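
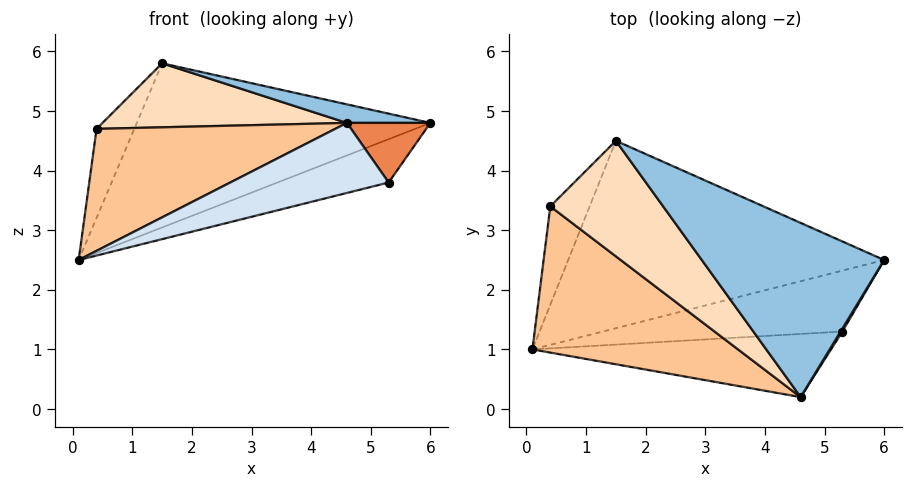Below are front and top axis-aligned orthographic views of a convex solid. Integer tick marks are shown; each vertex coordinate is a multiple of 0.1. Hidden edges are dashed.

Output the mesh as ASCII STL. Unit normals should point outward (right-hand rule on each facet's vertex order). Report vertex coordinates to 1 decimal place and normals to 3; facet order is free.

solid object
 facet normal 0.125 0.654 -0.746
  outer loop
   vertex 1.5 4.5 5.8
   vertex 6.0 2.5 4.8
   vertex 0.1 1.0 2.5
  endloop
 endfacet
 facet normal 0.171 -0.104 0.980
  outer loop
   vertex 4.6 0.2 4.8
   vertex 6.0 2.5 4.8
   vertex 1.5 4.5 5.8
  endloop
 endfacet
 facet normal 0.168 0.571 -0.803
  outer loop
   vertex 5.3 1.3 3.8
   vertex 0.1 1.0 2.5
   vertex 6.0 2.5 4.8
  endloop
 endfacet
 facet normal 0.206 -0.727 -0.655
  outer loop
   vertex 5.3 1.3 3.8
   vertex 4.6 0.2 4.8
   vertex 0.1 1.0 2.5
  endloop
 endfacet
 facet normal 0.854 -0.520 0.026
  outer loop
   vertex 5.3 1.3 3.8
   vertex 6.0 2.5 4.8
   vertex 4.6 0.2 4.8
  endloop
 endfacet
 facet normal 0.070 0.669 -0.740
  outer loop
   vertex 0.4 3.4 4.7
   vertex 1.5 4.5 5.8
   vertex 0.1 1.0 2.5
  endloop
 endfacet
 facet normal -0.452 -0.572 0.685
  outer loop
   vertex 0.4 3.4 4.7
   vertex 0.1 1.0 2.5
   vertex 4.6 0.2 4.8
  endloop
 endfacet
 facet normal -0.363 -0.452 0.815
  outer loop
   vertex 0.4 3.4 4.7
   vertex 4.6 0.2 4.8
   vertex 1.5 4.5 5.8
  endloop
 endfacet
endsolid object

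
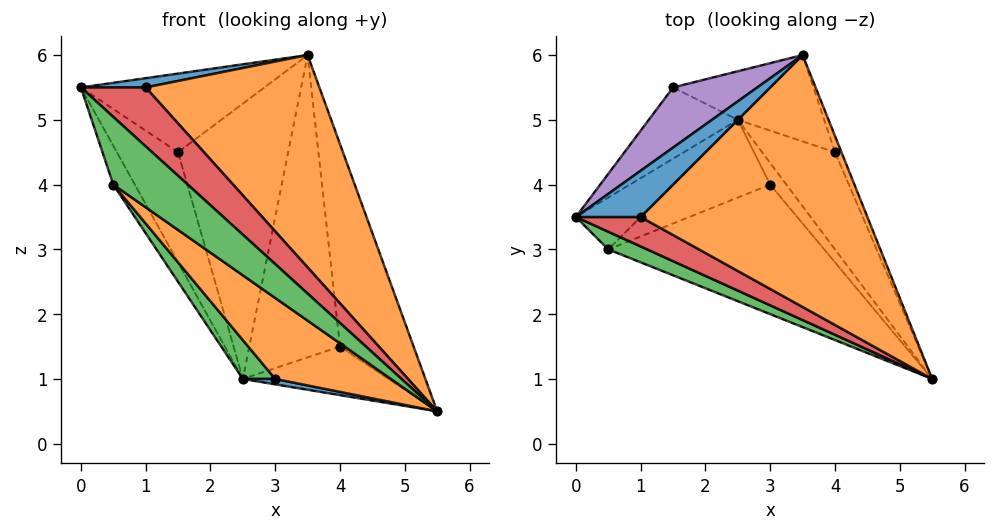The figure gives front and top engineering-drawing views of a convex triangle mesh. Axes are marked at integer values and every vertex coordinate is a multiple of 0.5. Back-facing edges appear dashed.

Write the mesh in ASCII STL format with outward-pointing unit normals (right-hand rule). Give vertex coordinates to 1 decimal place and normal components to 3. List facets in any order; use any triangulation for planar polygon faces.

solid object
 facet normal 0.000 -0.196 0.981
  outer loop
   vertex 1.0 3.5 5.5
   vertex 3.5 6.0 6.0
   vertex 0.0 3.5 5.5
  endloop
 endfacet
 facet normal 0.441 -0.578 0.686
  outer loop
   vertex 1.0 3.5 5.5
   vertex 5.5 1.0 0.5
   vertex 3.5 6.0 6.0
  endloop
 endfacet
 facet normal -0.206 -0.947 0.247
  outer loop
   vertex 0.5 3.0 4.0
   vertex 5.5 1.0 0.5
   vertex 0.0 3.5 5.5
  endloop
 endfacet
 facet normal -0.874 0.291 -0.389
  outer loop
   vertex 0.5 3.0 4.0
   vertex 0.0 3.5 5.5
   vertex 2.5 5.0 1.0
  endloop
 endfacet
 facet normal -0.547 0.665 0.508
  outer loop
   vertex 1.5 5.5 4.5
   vertex 0.0 3.5 5.5
   vertex 3.5 6.0 6.0
  endloop
 endfacet
 facet normal -0.829 0.470 -0.304
  outer loop
   vertex 1.5 5.5 4.5
   vertex 2.5 5.0 1.0
   vertex 0.0 3.5 5.5
  endloop
 endfacet
 facet normal -0.115 0.978 -0.173
  outer loop
   vertex 1.5 5.5 4.5
   vertex 3.5 6.0 6.0
   vertex 2.5 5.0 1.0
  endloop
 endfacet
 facet normal 0.915 0.401 -0.032
  outer loop
   vertex 4.0 4.5 1.5
   vertex 3.5 6.0 6.0
   vertex 5.5 1.0 0.5
  endloop
 endfacet
 facet normal 0.408 0.408 -0.816
  outer loop
   vertex 4.0 4.5 1.5
   vertex 5.5 1.0 0.5
   vertex 2.5 5.0 1.0
  endloop
 endfacet
 facet normal 0.381 0.889 -0.254
  outer loop
   vertex 4.0 4.5 1.5
   vertex 2.5 5.0 1.0
   vertex 3.5 6.0 6.0
  endloop
 endfacet
 facet normal -0.436 -0.218 -0.873
  outer loop
   vertex 3.0 4.0 1.0
   vertex 2.5 5.0 1.0
   vertex 5.5 1.0 0.5
  endloop
 endfacet
 facet normal -0.627 -0.413 -0.660
  outer loop
   vertex 3.0 4.0 1.0
   vertex 5.5 1.0 0.5
   vertex 0.5 3.0 4.0
  endloop
 endfacet
 facet normal -0.667 -0.333 -0.667
  outer loop
   vertex 3.0 4.0 1.0
   vertex 0.5 3.0 4.0
   vertex 2.5 5.0 1.0
  endloop
 endfacet
 facet normal 0.000 -0.894 0.447
  outer loop
   vertex 1.0 3.5 5.5
   vertex 0.0 3.5 5.5
   vertex 5.5 1.0 0.5
  endloop
 endfacet
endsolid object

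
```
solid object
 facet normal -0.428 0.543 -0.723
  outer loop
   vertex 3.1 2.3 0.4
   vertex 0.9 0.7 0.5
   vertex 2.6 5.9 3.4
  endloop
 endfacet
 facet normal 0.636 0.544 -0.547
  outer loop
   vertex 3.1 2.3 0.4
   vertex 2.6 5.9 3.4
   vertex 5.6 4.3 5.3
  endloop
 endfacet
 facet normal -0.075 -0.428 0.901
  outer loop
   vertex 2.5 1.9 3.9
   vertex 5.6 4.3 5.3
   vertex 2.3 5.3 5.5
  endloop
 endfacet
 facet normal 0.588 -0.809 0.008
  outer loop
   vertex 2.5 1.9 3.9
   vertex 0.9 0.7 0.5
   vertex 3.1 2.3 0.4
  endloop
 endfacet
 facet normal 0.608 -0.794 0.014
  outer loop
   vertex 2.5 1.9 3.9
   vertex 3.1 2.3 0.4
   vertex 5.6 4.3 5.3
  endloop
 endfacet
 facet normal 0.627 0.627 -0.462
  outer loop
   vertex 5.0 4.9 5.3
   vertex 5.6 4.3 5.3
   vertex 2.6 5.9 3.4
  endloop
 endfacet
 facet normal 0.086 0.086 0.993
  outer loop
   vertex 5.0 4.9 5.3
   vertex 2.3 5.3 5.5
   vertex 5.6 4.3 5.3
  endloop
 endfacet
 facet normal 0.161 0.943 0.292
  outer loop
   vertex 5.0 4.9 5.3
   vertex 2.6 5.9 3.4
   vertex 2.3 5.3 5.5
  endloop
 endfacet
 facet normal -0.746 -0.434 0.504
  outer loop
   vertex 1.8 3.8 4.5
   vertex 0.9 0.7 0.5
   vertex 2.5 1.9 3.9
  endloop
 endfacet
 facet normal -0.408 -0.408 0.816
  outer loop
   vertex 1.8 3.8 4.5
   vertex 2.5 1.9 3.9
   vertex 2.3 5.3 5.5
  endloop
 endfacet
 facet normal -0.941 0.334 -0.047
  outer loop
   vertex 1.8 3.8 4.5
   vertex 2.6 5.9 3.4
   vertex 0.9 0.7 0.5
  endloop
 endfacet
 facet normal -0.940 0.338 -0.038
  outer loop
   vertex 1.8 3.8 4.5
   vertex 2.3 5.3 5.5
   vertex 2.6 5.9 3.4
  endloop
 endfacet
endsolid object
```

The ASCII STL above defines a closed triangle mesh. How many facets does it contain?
12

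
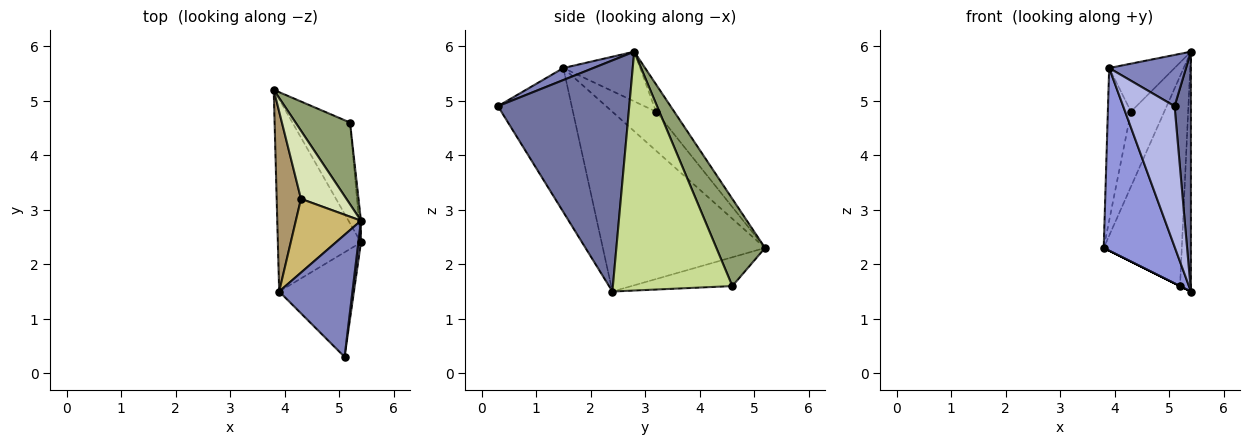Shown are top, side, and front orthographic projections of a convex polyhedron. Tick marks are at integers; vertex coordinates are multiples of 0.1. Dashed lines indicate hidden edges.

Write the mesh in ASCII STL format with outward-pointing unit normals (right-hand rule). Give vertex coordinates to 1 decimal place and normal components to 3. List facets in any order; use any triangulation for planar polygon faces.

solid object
 facet normal 0.992 -0.124 0.011
  outer loop
   vertex 5.4 2.4 1.5
   vertex 5.4 2.8 5.9
   vertex 5.1 0.3 4.9
  endloop
 endfacet
 facet normal 0.149 -0.383 0.912
  outer loop
   vertex 3.9 1.5 5.6
   vertex 5.1 0.3 4.9
   vertex 5.4 2.8 5.9
  endloop
 endfacet
 facet normal -0.843 -0.370 -0.390
  outer loop
   vertex 3.9 1.5 5.6
   vertex 3.8 5.2 2.3
   vertex 5.4 2.4 1.5
  endloop
 endfacet
 facet normal -0.755 -0.526 -0.392
  outer loop
   vertex 3.9 1.5 5.6
   vertex 5.4 2.4 1.5
   vertex 5.1 0.3 4.9
  endloop
 endfacet
 facet normal 0.502 0.806 0.314
  outer loop
   vertex 5.2 4.6 1.6
   vertex 3.8 5.2 2.3
   vertex 5.4 2.8 5.9
  endloop
 endfacet
 facet normal -0.447 0.000 -0.894
  outer loop
   vertex 5.2 4.6 1.6
   vertex 5.4 2.4 1.5
   vertex 3.8 5.2 2.3
  endloop
 endfacet
 facet normal 0.996 0.091 -0.008
  outer loop
   vertex 5.2 4.6 1.6
   vertex 5.4 2.8 5.9
   vertex 5.4 2.4 1.5
  endloop
 endfacet
 facet normal -0.374 0.686 0.624
  outer loop
   vertex 4.3 3.2 4.8
   vertex 5.4 2.8 5.9
   vertex 3.8 5.2 2.3
  endloop
 endfacet
 facet normal -0.775 0.409 0.482
  outer loop
   vertex 4.3 3.2 4.8
   vertex 3.8 5.2 2.3
   vertex 3.9 1.5 5.6
  endloop
 endfacet
 facet normal -0.539 0.459 0.706
  outer loop
   vertex 4.3 3.2 4.8
   vertex 3.9 1.5 5.6
   vertex 5.4 2.8 5.9
  endloop
 endfacet
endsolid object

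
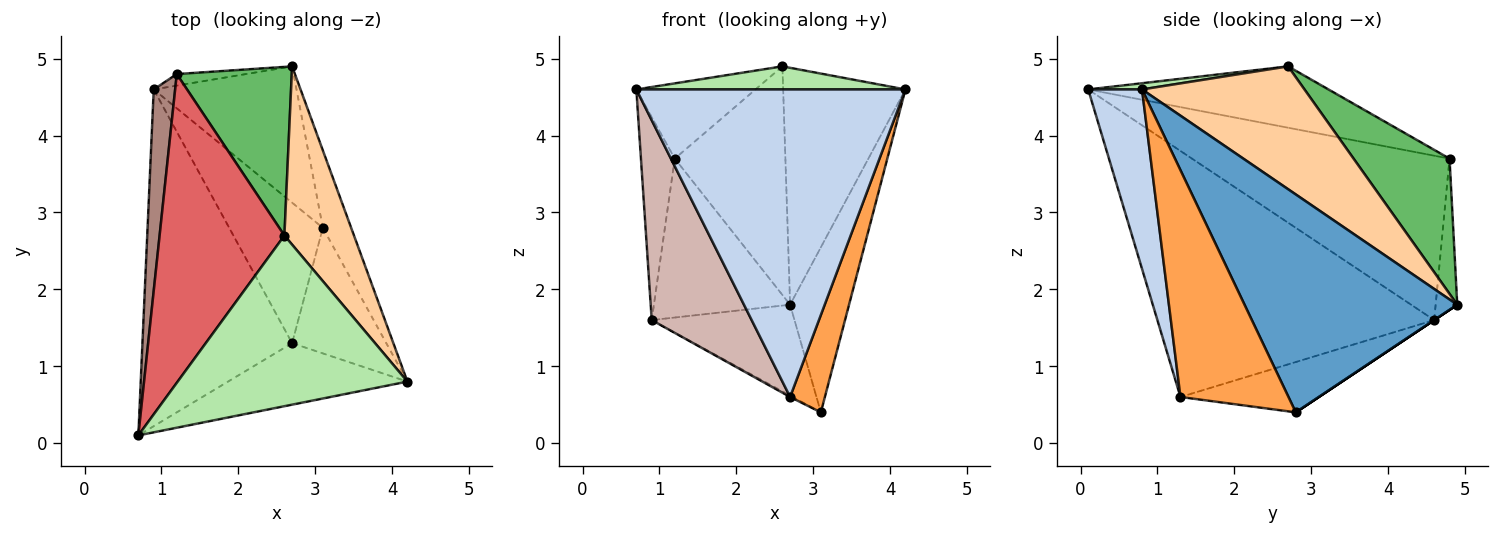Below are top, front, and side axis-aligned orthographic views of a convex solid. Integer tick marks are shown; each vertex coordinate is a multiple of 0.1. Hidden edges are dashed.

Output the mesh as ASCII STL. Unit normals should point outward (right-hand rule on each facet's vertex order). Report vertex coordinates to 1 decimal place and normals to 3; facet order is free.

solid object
 facet normal 0.956 0.265 -0.124
  outer loop
   vertex 3.1 2.8 0.4
   vertex 2.7 4.9 1.8
   vertex 4.2 0.8 4.6
  endloop
 endfacet
 facet normal 0.192 -0.962 -0.192
  outer loop
   vertex 2.7 1.3 0.6
   vertex 4.2 0.8 4.6
   vertex 0.7 0.1 4.6
  endloop
 endfacet
 facet normal 0.885 -0.285 -0.368
  outer loop
   vertex 2.7 1.3 0.6
   vertex 3.1 2.8 0.4
   vertex 4.2 0.8 4.6
  endloop
 endfacet
 facet normal 0.728 0.548 0.412
  outer loop
   vertex 2.6 2.7 4.9
   vertex 4.2 0.8 4.6
   vertex 2.7 4.9 1.8
  endloop
 endfacet
 facet normal 0.573 0.660 0.487
  outer loop
   vertex 2.6 2.7 4.9
   vertex 2.7 4.9 1.8
   vertex 1.2 4.8 3.7
  endloop
 endfacet
 facet normal 0.027 -0.134 0.991
  outer loop
   vertex 2.6 2.7 4.9
   vertex 0.7 0.1 4.6
   vertex 4.2 0.8 4.6
  endloop
 endfacet
 facet normal -0.431 0.214 0.877
  outer loop
   vertex 2.6 2.7 4.9
   vertex 1.2 4.8 3.7
   vertex 0.7 0.1 4.6
  endloop
 endfacet
 facet normal 0.000 0.555 -0.832
  outer loop
   vertex 0.9 4.6 1.6
   vertex 2.7 4.9 1.8
   vertex 3.1 2.8 0.4
  endloop
 endfacet
 facet normal -0.156 0.985 -0.072
  outer loop
   vertex 0.9 4.6 1.6
   vertex 1.2 4.8 3.7
   vertex 2.7 4.9 1.8
  endloop
 endfacet
 facet normal -0.473 0.009 -0.881
  outer loop
   vertex 0.9 4.6 1.6
   vertex 3.1 2.8 0.4
   vertex 2.7 1.3 0.6
  endloop
 endfacet
 facet normal -0.983 0.129 0.128
  outer loop
   vertex 0.9 4.6 1.6
   vertex 0.7 0.1 4.6
   vertex 1.2 4.8 3.7
  endloop
 endfacet
 facet normal -0.816 -0.295 -0.497
  outer loop
   vertex 0.9 4.6 1.6
   vertex 2.7 1.3 0.6
   vertex 0.7 0.1 4.6
  endloop
 endfacet
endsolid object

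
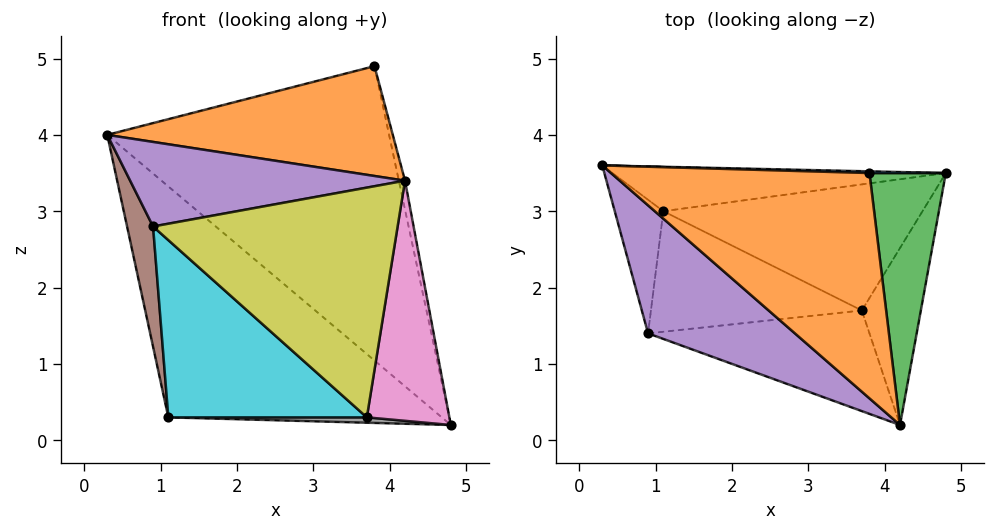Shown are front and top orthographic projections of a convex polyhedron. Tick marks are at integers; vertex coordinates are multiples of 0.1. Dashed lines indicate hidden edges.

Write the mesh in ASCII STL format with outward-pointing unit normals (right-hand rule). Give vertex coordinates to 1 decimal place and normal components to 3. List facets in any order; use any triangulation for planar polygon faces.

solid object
 facet normal 0.027 1.000 0.006
  outer loop
   vertex 3.8 3.5 4.9
   vertex 4.8 3.5 0.2
   vertex 0.3 3.6 4.0
  endloop
 endfacet
 facet normal -0.237 -0.426 0.873
  outer loop
   vertex 3.8 3.5 4.9
   vertex 0.3 3.6 4.0
   vertex 4.2 0.2 3.4
  endloop
 endfacet
 facet normal 0.978 0.024 0.208
  outer loop
   vertex 3.8 3.5 4.9
   vertex 4.2 0.2 3.4
   vertex 4.8 3.5 0.2
  endloop
 endfacet
 facet normal -0.137 0.973 -0.187
  outer loop
   vertex 1.1 3.0 0.3
   vertex 0.3 3.6 4.0
   vertex 4.8 3.5 0.2
  endloop
 endfacet
 facet normal -0.332 -0.520 0.787
  outer loop
   vertex 0.9 1.4 2.8
   vertex 4.2 0.2 3.4
   vertex 0.3 3.6 4.0
  endloop
 endfacet
 facet normal -0.969 -0.165 -0.183
  outer loop
   vertex 0.9 1.4 2.8
   vertex 0.3 3.6 4.0
   vertex 1.1 3.0 0.3
  endloop
 endfacet
 facet normal 0.784 -0.500 -0.368
  outer loop
   vertex 3.7 1.7 0.3
   vertex 4.8 3.5 0.2
   vertex 4.2 0.2 3.4
  endloop
 endfacet
 facet normal -0.021 -0.043 -0.999
  outer loop
   vertex 3.7 1.7 0.3
   vertex 1.1 3.0 0.3
   vertex 4.8 3.5 0.2
  endloop
 endfacet
 facet normal -0.252 -0.886 -0.388
  outer loop
   vertex 3.7 1.7 0.3
   vertex 4.2 0.2 3.4
   vertex 0.9 1.4 2.8
  endloop
 endfacet
 facet normal -0.382 -0.764 -0.520
  outer loop
   vertex 3.7 1.7 0.3
   vertex 0.9 1.4 2.8
   vertex 1.1 3.0 0.3
  endloop
 endfacet
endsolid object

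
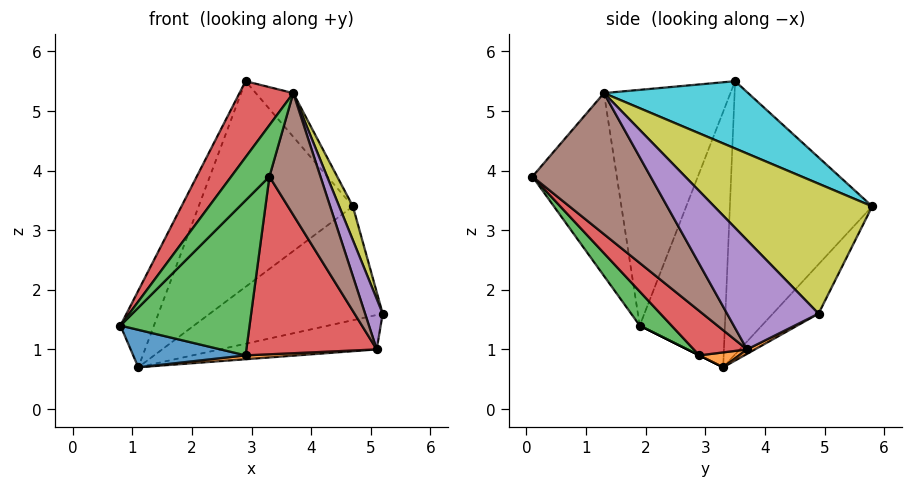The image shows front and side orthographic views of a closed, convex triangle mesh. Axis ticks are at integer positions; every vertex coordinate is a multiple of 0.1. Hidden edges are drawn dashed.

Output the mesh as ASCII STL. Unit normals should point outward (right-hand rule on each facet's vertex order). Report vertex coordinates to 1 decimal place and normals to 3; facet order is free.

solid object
 facet normal -0.883 0.347 0.317
  outer loop
   vertex 1.1 3.3 0.7
   vertex 0.8 1.9 1.4
   vertex 2.9 3.5 5.5
  endloop
 endfacet
 facet normal 0.023 0.446 -0.895
  outer loop
   vertex 1.1 3.3 0.7
   vertex 5.2 4.9 1.6
   vertex 5.1 3.7 1.0
  endloop
 endfacet
 facet normal -0.776 -0.352 0.523
  outer loop
   vertex 3.7 1.3 5.3
   vertex 0.8 1.9 1.4
   vertex 3.3 0.1 3.9
  endloop
 endfacet
 facet normal -0.781 -0.332 0.529
  outer loop
   vertex 3.7 1.3 5.3
   vertex 2.9 3.5 5.5
   vertex 0.8 1.9 1.4
  endloop
 endfacet
 facet normal 0.960 -0.185 0.209
  outer loop
   vertex 3.7 1.3 5.3
   vertex 5.1 3.7 1.0
   vertex 5.2 4.9 1.6
  endloop
 endfacet
 facet normal 0.915 -0.395 0.077
  outer loop
   vertex 3.7 1.3 5.3
   vertex 3.3 0.1 3.9
   vertex 5.1 3.7 1.0
  endloop
 endfacet
 facet normal -0.224 0.846 -0.485
  outer loop
   vertex 4.7 5.8 3.4
   vertex 5.2 4.9 1.6
   vertex 1.1 3.3 0.7
  endloop
 endfacet
 facet normal -0.662 0.717 0.218
  outer loop
   vertex 4.7 5.8 3.4
   vertex 1.1 3.3 0.7
   vertex 2.9 3.5 5.5
  endloop
 endfacet
 facet normal 0.949 -0.082 0.305
  outer loop
   vertex 4.7 5.8 3.4
   vertex 3.7 1.3 5.3
   vertex 5.2 4.9 1.6
  endloop
 endfacet
 facet normal 0.649 0.169 0.741
  outer loop
   vertex 4.7 5.8 3.4
   vertex 2.9 3.5 5.5
   vertex 3.7 1.3 5.3
  endloop
 endfacet
 facet normal 0.000 -0.447 -0.894
  outer loop
   vertex 2.9 2.9 0.9
   vertex 0.8 1.9 1.4
   vertex 1.1 3.3 0.7
  endloop
 endfacet
 facet normal 0.085 -0.111 -0.990
  outer loop
   vertex 2.9 2.9 0.9
   vertex 1.1 3.3 0.7
   vertex 5.1 3.7 1.0
  endloop
 endfacet
 facet normal 0.174 -0.708 -0.684
  outer loop
   vertex 2.9 2.9 0.9
   vertex 3.3 0.1 3.9
   vertex 0.8 1.9 1.4
  endloop
 endfacet
 facet normal 0.279 -0.683 -0.675
  outer loop
   vertex 2.9 2.9 0.9
   vertex 5.1 3.7 1.0
   vertex 3.3 0.1 3.9
  endloop
 endfacet
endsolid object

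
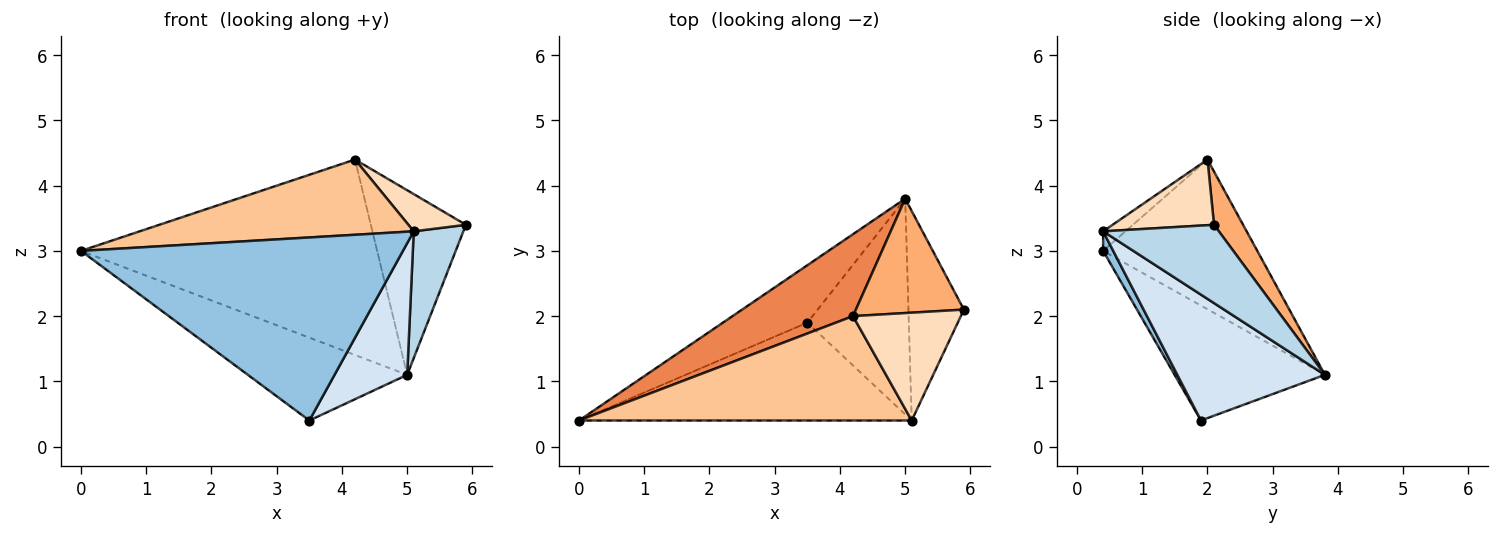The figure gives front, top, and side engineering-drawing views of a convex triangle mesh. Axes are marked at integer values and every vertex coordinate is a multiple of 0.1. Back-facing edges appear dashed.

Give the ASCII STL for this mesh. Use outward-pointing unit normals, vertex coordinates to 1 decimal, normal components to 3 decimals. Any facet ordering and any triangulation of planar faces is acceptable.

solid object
 facet normal -0.613 0.650 -0.450
  outer loop
   vertex 3.5 1.9 0.4
   vertex 0.0 0.4 3.0
   vertex 5.0 3.8 1.1
  endloop
 endfacet
 facet normal 0.028 -0.882 -0.471
  outer loop
   vertex 5.1 0.4 3.3
   vertex 0.0 0.4 3.0
   vertex 3.5 1.9 0.4
  endloop
 endfacet
 facet normal 0.770 -0.330 -0.546
  outer loop
   vertex 5.1 0.4 3.3
   vertex 5.0 3.8 1.1
   vertex 5.9 2.1 3.4
  endloop
 endfacet
 facet normal 0.727 -0.358 -0.586
  outer loop
   vertex 5.1 0.4 3.3
   vertex 3.5 1.9 0.4
   vertex 5.0 3.8 1.1
  endloop
 endfacet
 facet normal -0.433 0.831 0.349
  outer loop
   vertex 4.2 2.0 4.4
   vertex 5.0 3.8 1.1
   vertex 0.0 0.4 3.0
  endloop
 endfacet
 facet normal 0.251 0.823 0.510
  outer loop
   vertex 4.2 2.0 4.4
   vertex 5.9 2.1 3.4
   vertex 5.0 3.8 1.1
  endloop
 endfacet
 facet normal -0.048 -0.584 0.810
  outer loop
   vertex 4.2 2.0 4.4
   vertex 0.0 0.4 3.0
   vertex 5.1 0.4 3.3
  endloop
 endfacet
 facet normal 0.499 -0.283 0.819
  outer loop
   vertex 4.2 2.0 4.4
   vertex 5.1 0.4 3.3
   vertex 5.9 2.1 3.4
  endloop
 endfacet
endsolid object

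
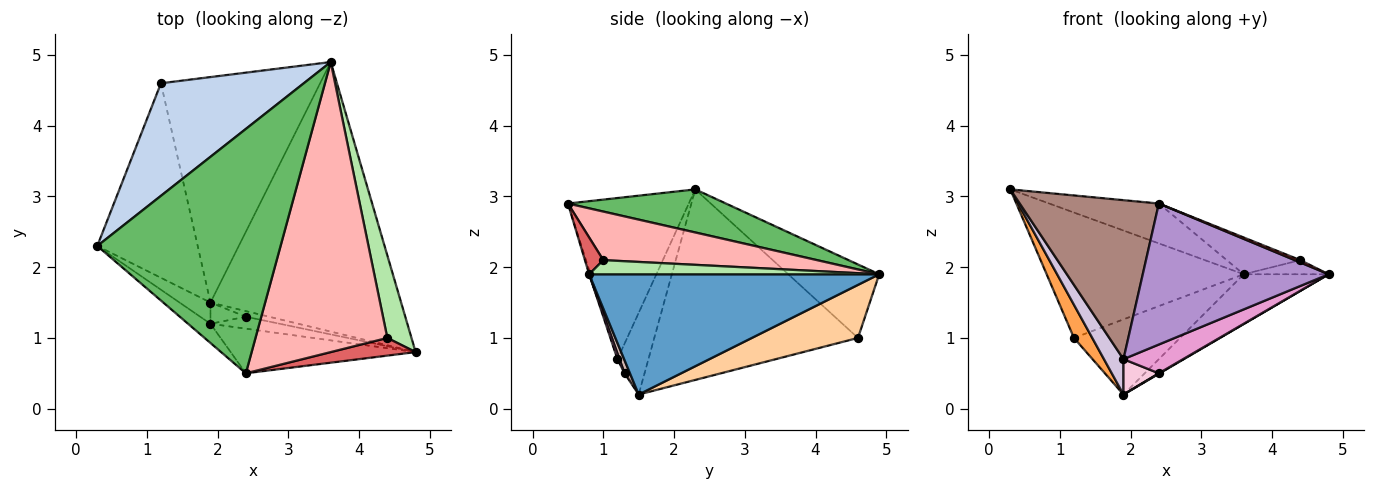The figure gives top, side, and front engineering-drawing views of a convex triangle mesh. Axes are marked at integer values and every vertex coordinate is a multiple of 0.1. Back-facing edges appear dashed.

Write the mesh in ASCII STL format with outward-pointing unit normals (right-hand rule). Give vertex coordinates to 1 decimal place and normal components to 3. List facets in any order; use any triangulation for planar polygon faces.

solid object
 facet normal 0.527 0.154 -0.836
  outer loop
   vertex 1.9 1.5 0.2
   vertex 3.6 4.9 1.9
   vertex 4.8 0.8 1.9
  endloop
 endfacet
 facet normal -0.325 0.704 0.632
  outer loop
   vertex 1.2 4.6 1.0
   vertex 0.3 2.3 3.1
   vertex 3.6 4.9 1.9
  endloop
 endfacet
 facet normal -0.882 -0.079 -0.465
  outer loop
   vertex 1.2 4.6 1.0
   vertex 1.9 1.5 0.2
   vertex 0.3 2.3 3.1
  endloop
 endfacet
 facet normal 0.302 0.302 -0.905
  outer loop
   vertex 1.2 4.6 1.0
   vertex 3.6 4.9 1.9
   vertex 1.9 1.5 0.2
  endloop
 endfacet
 facet normal 0.226 0.157 0.961
  outer loop
   vertex 2.4 0.5 2.9
   vertex 3.6 4.9 1.9
   vertex 0.3 2.3 3.1
  endloop
 endfacet
 facet normal 0.500 0.146 0.854
  outer loop
   vertex 4.4 1.0 2.1
   vertex 4.8 0.8 1.9
   vertex 3.6 4.9 1.9
  endloop
 endfacet
 facet normal 0.395 -0.121 0.911
  outer loop
   vertex 4.4 1.0 2.1
   vertex 2.4 0.5 2.9
   vertex 4.8 0.8 1.9
  endloop
 endfacet
 facet normal 0.343 0.118 0.932
  outer loop
   vertex 4.4 1.0 2.1
   vertex 3.6 4.9 1.9
   vertex 2.4 0.5 2.9
  endloop
 endfacet
 facet normal -0.007 -0.953 -0.302
  outer loop
   vertex 1.9 1.2 0.7
   vertex 4.8 0.8 1.9
   vertex 2.4 0.5 2.9
  endloop
 endfacet
 facet normal -0.806 -0.508 -0.305
  outer loop
   vertex 1.9 1.2 0.7
   vertex 0.3 2.3 3.1
   vertex 1.9 1.5 0.2
  endloop
 endfacet
 facet normal -0.653 -0.752 -0.091
  outer loop
   vertex 1.9 1.2 0.7
   vertex 2.4 0.5 2.9
   vertex 0.3 2.3 3.1
  endloop
 endfacet
 facet normal 0.491 -0.075 -0.868
  outer loop
   vertex 2.4 1.3 0.5
   vertex 1.9 1.5 0.2
   vertex 4.8 0.8 1.9
  endloop
 endfacet
 facet normal 0.031 -0.923 -0.383
  outer loop
   vertex 2.4 1.3 0.5
   vertex 4.8 0.8 1.9
   vertex 1.9 1.2 0.7
  endloop
 endfacet
 facet normal -0.034 -0.857 -0.514
  outer loop
   vertex 2.4 1.3 0.5
   vertex 1.9 1.2 0.7
   vertex 1.9 1.5 0.2
  endloop
 endfacet
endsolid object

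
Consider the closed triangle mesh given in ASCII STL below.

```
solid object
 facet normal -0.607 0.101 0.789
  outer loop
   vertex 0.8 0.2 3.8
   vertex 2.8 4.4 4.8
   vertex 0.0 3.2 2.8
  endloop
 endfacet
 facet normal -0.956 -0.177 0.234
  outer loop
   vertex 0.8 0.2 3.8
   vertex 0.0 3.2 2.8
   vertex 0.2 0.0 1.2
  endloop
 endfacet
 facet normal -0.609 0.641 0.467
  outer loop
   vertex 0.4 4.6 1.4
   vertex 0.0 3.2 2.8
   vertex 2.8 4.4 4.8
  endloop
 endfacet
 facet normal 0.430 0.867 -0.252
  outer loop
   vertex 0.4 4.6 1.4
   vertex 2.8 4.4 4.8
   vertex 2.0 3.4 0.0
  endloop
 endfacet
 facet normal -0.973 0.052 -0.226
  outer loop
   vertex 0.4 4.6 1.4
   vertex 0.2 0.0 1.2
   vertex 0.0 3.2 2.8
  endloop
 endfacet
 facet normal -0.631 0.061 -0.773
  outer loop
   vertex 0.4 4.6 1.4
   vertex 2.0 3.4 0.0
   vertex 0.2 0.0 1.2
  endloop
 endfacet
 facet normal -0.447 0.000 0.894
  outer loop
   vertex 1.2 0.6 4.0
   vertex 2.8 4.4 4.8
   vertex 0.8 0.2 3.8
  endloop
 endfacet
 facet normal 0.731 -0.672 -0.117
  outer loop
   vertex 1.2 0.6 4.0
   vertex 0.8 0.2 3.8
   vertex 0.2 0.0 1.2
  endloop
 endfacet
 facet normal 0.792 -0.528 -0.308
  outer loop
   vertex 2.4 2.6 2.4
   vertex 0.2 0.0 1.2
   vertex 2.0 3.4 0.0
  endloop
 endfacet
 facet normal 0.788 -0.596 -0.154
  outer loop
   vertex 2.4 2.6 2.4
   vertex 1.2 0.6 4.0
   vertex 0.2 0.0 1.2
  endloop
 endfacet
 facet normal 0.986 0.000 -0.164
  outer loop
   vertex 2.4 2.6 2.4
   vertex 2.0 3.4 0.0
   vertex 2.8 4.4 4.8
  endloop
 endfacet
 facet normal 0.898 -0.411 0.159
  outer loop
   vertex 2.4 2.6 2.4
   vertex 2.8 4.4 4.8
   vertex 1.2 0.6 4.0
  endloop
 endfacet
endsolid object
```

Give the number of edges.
18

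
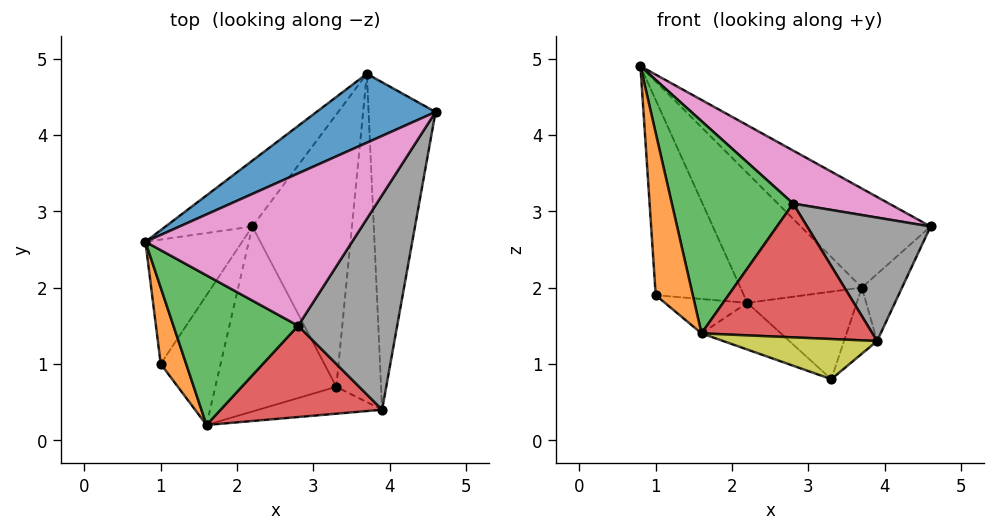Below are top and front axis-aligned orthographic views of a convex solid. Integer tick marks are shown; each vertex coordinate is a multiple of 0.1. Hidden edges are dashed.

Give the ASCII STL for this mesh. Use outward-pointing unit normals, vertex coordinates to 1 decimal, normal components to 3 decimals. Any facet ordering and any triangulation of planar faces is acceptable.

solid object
 facet normal -0.052 0.820 0.570
  outer loop
   vertex 3.7 4.8 2.0
   vertex 0.8 2.6 4.9
   vertex 4.6 4.3 2.8
  endloop
 endfacet
 facet normal 0.701 0.143 -0.699
  outer loop
   vertex 3.9 0.4 1.3
   vertex 3.7 4.8 2.0
   vertex 4.6 4.3 2.8
  endloop
 endfacet
 facet normal 0.675 0.146 -0.723
  outer loop
   vertex 3.9 0.4 1.3
   vertex 3.3 0.7 0.8
   vertex 3.7 4.8 2.0
  endloop
 endfacet
 facet normal -0.271 0.295 -0.916
  outer loop
   vertex 2.2 2.8 1.8
   vertex 3.7 4.8 2.0
   vertex 3.3 0.7 0.8
  endloop
 endfacet
 facet normal -0.749 0.591 -0.300
  outer loop
   vertex 2.2 2.8 1.8
   vertex 0.8 2.6 4.9
   vertex 3.7 4.8 2.0
  endloop
 endfacet
 facet normal -0.795 0.512 -0.326
  outer loop
   vertex 2.2 2.8 1.8
   vertex 1.0 1.0 1.9
   vertex 0.8 2.6 4.9
  endloop
 endfacet
 facet normal 0.556 -0.273 0.785
  outer loop
   vertex 2.8 1.5 3.1
   vertex 4.6 4.3 2.8
   vertex 0.8 2.6 4.9
  endloop
 endfacet
 facet normal 0.677 -0.367 0.638
  outer loop
   vertex 2.8 1.5 3.1
   vertex 3.9 0.4 1.3
   vertex 4.6 4.3 2.8
  endloop
 endfacet
 facet normal 0.048 -0.830 -0.556
  outer loop
   vertex 1.6 0.2 1.4
   vertex 3.3 0.7 0.8
   vertex 3.9 0.4 1.3
  endloop
 endfacet
 facet normal -0.383 0.226 -0.896
  outer loop
   vertex 1.6 0.2 1.4
   vertex 2.2 2.8 1.8
   vertex 3.3 0.7 0.8
  endloop
 endfacet
 facet normal -0.421 0.232 -0.877
  outer loop
   vertex 1.6 0.2 1.4
   vertex 1.0 1.0 1.9
   vertex 2.2 2.8 1.8
  endloop
 endfacet
 facet normal -0.648 -0.689 0.324
  outer loop
   vertex 1.6 0.2 1.4
   vertex 0.8 2.6 4.9
   vertex 1.0 1.0 1.9
  endloop
 endfacet
 facet normal 0.069 -0.815 0.575
  outer loop
   vertex 1.6 0.2 1.4
   vertex 2.8 1.5 3.1
   vertex 0.8 2.6 4.9
  endloop
 endfacet
 facet normal 0.096 -0.822 0.561
  outer loop
   vertex 1.6 0.2 1.4
   vertex 3.9 0.4 1.3
   vertex 2.8 1.5 3.1
  endloop
 endfacet
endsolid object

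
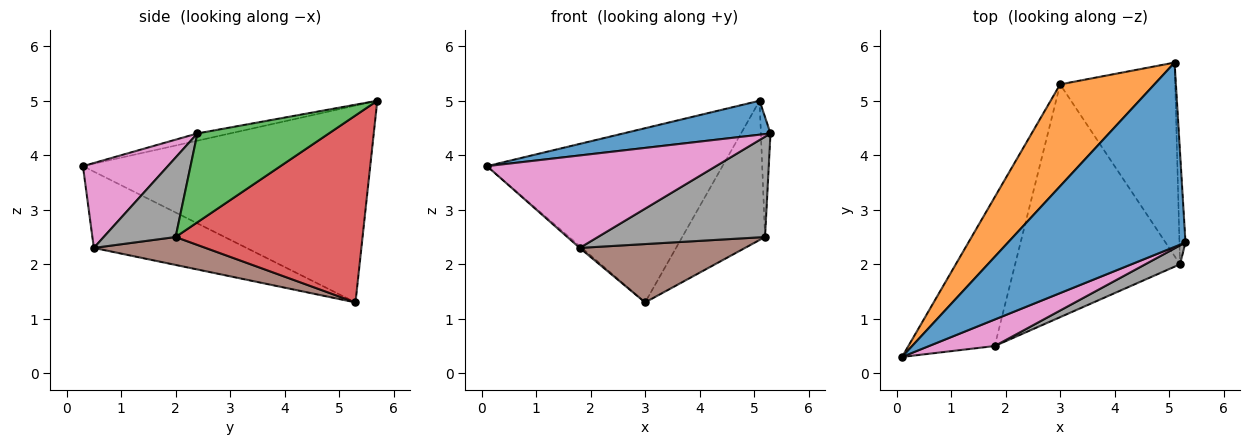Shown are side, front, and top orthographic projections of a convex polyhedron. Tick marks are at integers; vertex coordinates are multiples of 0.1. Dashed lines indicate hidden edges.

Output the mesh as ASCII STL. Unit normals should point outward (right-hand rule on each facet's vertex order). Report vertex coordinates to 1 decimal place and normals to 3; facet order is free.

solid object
 facet normal -0.040 -0.181 0.983
  outer loop
   vertex 5.1 5.7 5.0
   vertex 0.1 0.3 3.8
   vertex 5.3 2.4 4.4
  endloop
 endfacet
 facet normal -0.725 0.594 0.347
  outer loop
   vertex 5.1 5.7 5.0
   vertex 3.0 5.3 1.3
   vertex 0.1 0.3 3.8
  endloop
 endfacet
 facet normal 0.995 0.073 -0.068
  outer loop
   vertex 5.2 2.0 2.5
   vertex 5.1 5.7 5.0
   vertex 5.3 2.4 4.4
  endloop
 endfacet
 facet normal 0.797 0.353 -0.490
  outer loop
   vertex 5.2 2.0 2.5
   vertex 3.0 5.3 1.3
   vertex 5.1 5.7 5.0
  endloop
 endfacet
 facet normal -0.662 0.009 -0.749
  outer loop
   vertex 1.8 0.5 2.3
   vertex 0.1 0.3 3.8
   vertex 3.0 5.3 1.3
  endloop
 endfacet
 facet normal 0.162 -0.240 -0.957
  outer loop
   vertex 1.8 0.5 2.3
   vertex 3.0 5.3 1.3
   vertex 5.2 2.0 2.5
  endloop
 endfacet
 facet normal 0.336 -0.905 0.260
  outer loop
   vertex 1.8 0.5 2.3
   vertex 5.3 2.4 4.4
   vertex 0.1 0.3 3.8
  endloop
 endfacet
 facet normal 0.389 -0.905 0.170
  outer loop
   vertex 1.8 0.5 2.3
   vertex 5.2 2.0 2.5
   vertex 5.3 2.4 4.4
  endloop
 endfacet
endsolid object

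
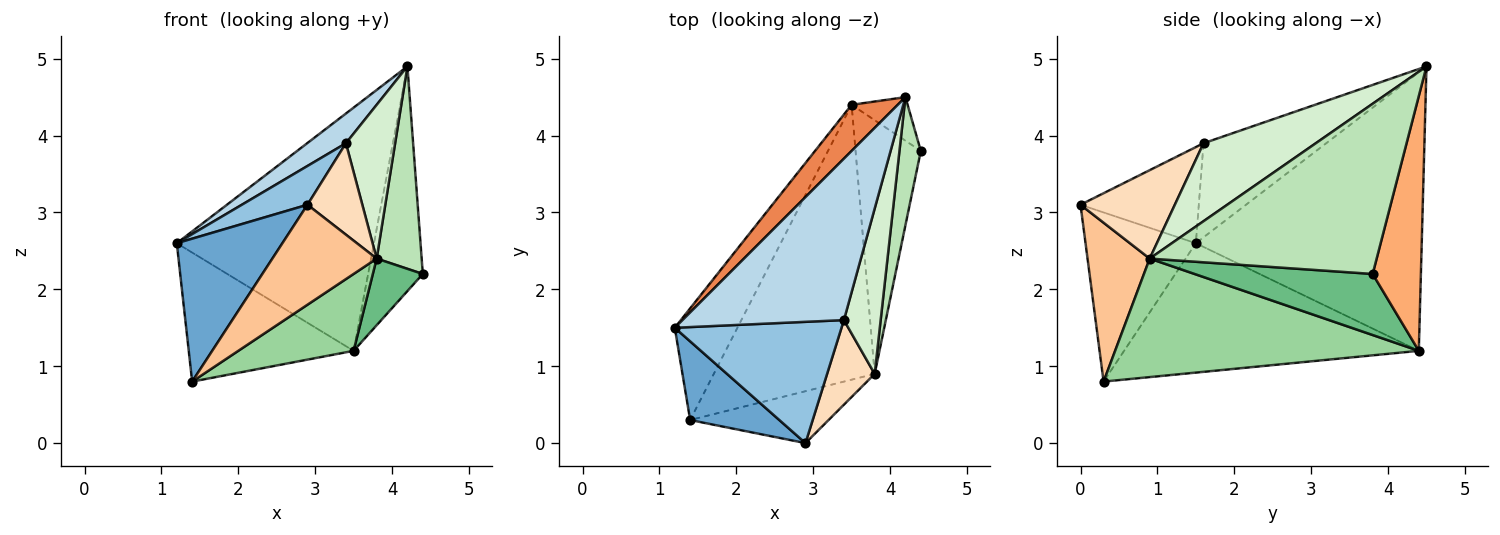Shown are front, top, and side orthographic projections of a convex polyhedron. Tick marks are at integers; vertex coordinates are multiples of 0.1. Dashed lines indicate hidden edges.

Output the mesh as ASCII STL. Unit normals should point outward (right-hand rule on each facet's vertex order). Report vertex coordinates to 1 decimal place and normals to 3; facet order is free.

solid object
 facet normal -0.675 -0.646 0.356
  outer loop
   vertex 1.4 0.3 0.8
   vertex 2.9 0.0 3.1
   vertex 1.2 1.5 2.6
  endloop
 endfacet
 facet normal -0.481 -0.267 0.835
  outer loop
   vertex 3.4 1.6 3.9
   vertex 1.2 1.5 2.6
   vertex 2.9 0.0 3.1
  endloop
 endfacet
 facet normal -0.497 -0.157 0.853
  outer loop
   vertex 3.4 1.6 3.9
   vertex 4.2 4.5 4.9
   vertex 1.2 1.5 2.6
  endloop
 endfacet
 facet normal -0.804 0.450 -0.389
  outer loop
   vertex 3.5 4.4 1.2
   vertex 1.4 0.3 0.8
   vertex 1.2 1.5 2.6
  endloop
 endfacet
 facet normal -0.748 0.653 0.124
  outer loop
   vertex 3.5 4.4 1.2
   vertex 1.2 1.5 2.6
   vertex 4.2 4.5 4.9
  endloop
 endfacet
 facet normal 0.655 0.742 -0.144
  outer loop
   vertex 3.5 4.4 1.2
   vertex 4.2 4.5 4.9
   vertex 4.4 3.8 2.2
  endloop
 endfacet
 facet normal 0.468 -0.784 -0.407
  outer loop
   vertex 3.8 0.9 2.4
   vertex 2.9 0.0 3.1
   vertex 1.4 0.3 0.8
  endloop
 endfacet
 facet normal 0.784 -0.456 0.422
  outer loop
   vertex 3.8 0.9 2.4
   vertex 3.4 1.6 3.9
   vertex 2.9 0.0 3.1
  endloop
 endfacet
 facet normal 0.671 -0.188 -0.717
  outer loop
   vertex 3.8 0.9 2.4
   vertex 3.5 4.4 1.2
   vertex 4.4 3.8 2.2
  endloop
 endfacet
 facet normal 0.579 -0.220 -0.785
  outer loop
   vertex 3.8 0.9 2.4
   vertex 1.4 0.3 0.8
   vertex 3.5 4.4 1.2
  endloop
 endfacet
 facet normal 0.974 -0.193 0.122
  outer loop
   vertex 3.8 0.9 2.4
   vertex 4.4 3.8 2.2
   vertex 4.2 4.5 4.9
  endloop
 endfacet
 facet normal 0.841 -0.369 0.396
  outer loop
   vertex 3.8 0.9 2.4
   vertex 4.2 4.5 4.9
   vertex 3.4 1.6 3.9
  endloop
 endfacet
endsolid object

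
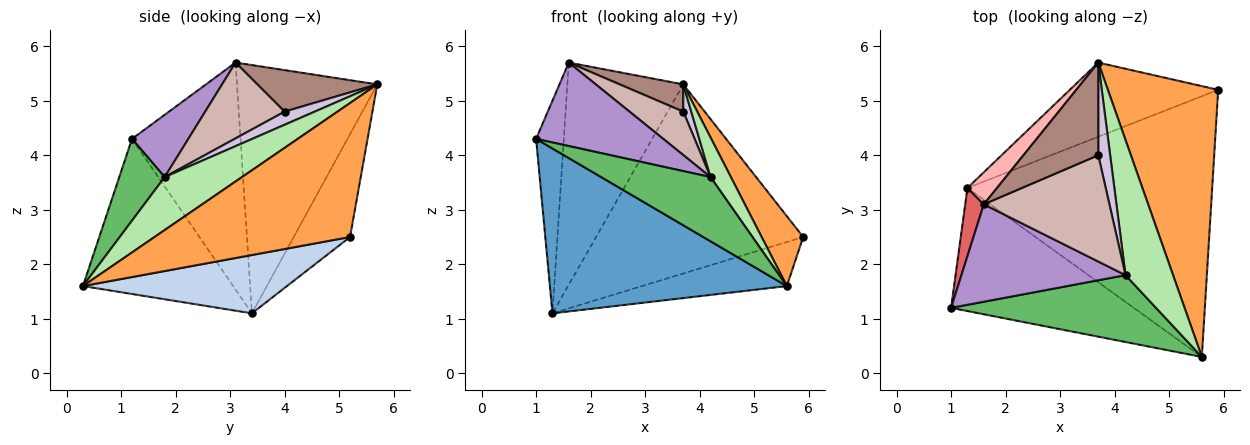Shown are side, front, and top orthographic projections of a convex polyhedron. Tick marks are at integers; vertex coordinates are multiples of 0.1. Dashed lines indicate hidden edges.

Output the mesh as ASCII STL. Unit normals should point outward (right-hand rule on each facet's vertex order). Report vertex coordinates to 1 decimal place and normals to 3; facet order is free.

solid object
 facet normal -0.453 -0.714 -0.534
  outer loop
   vertex 1.3 3.4 1.1
   vertex 5.6 0.3 1.6
   vertex 1.0 1.2 4.3
  endloop
 endfacet
 facet normal 0.229 0.162 -0.960
  outer loop
   vertex 1.3 3.4 1.1
   vertex 5.9 5.2 2.5
   vertex 5.6 0.3 1.6
  endloop
 endfacet
 facet normal 0.762 -0.162 0.627
  outer loop
   vertex 3.7 5.7 5.3
   vertex 5.6 0.3 1.6
   vertex 5.9 5.2 2.5
  endloop
 endfacet
 facet normal -0.245 0.902 -0.354
  outer loop
   vertex 3.7 5.7 5.3
   vertex 5.9 5.2 2.5
   vertex 1.3 3.4 1.1
  endloop
 endfacet
 facet normal 0.276 -0.666 0.693
  outer loop
   vertex 4.2 1.8 3.6
   vertex 1.0 1.2 4.3
   vertex 5.6 0.3 1.6
  endloop
 endfacet
 facet normal 0.730 -0.192 0.655
  outer loop
   vertex 4.2 1.8 3.6
   vertex 5.6 0.3 1.6
   vertex 3.7 5.7 5.3
  endloop
 endfacet
 facet normal -0.966 0.247 0.079
  outer loop
   vertex 1.6 3.1 5.7
   vertex 1.3 3.4 1.1
   vertex 1.0 1.2 4.3
  endloop
 endfacet
 facet normal -0.768 0.634 0.091
  outer loop
   vertex 1.6 3.1 5.7
   vertex 3.7 5.7 5.3
   vertex 1.3 3.4 1.1
  endloop
 endfacet
 facet normal 0.277 -0.625 0.730
  outer loop
   vertex 1.6 3.1 5.7
   vertex 1.0 1.2 4.3
   vertex 4.2 1.8 3.6
  endloop
 endfacet
 facet normal 0.728 -0.194 0.658
  outer loop
   vertex 3.7 4.0 4.8
   vertex 4.2 1.8 3.6
   vertex 3.7 5.7 5.3
  endloop
 endfacet
 facet normal 0.470 -0.249 0.847
  outer loop
   vertex 3.7 4.0 4.8
   vertex 3.7 5.7 5.3
   vertex 1.6 3.1 5.7
  endloop
 endfacet
 facet normal 0.488 -0.330 0.808
  outer loop
   vertex 3.7 4.0 4.8
   vertex 1.6 3.1 5.7
   vertex 4.2 1.8 3.6
  endloop
 endfacet
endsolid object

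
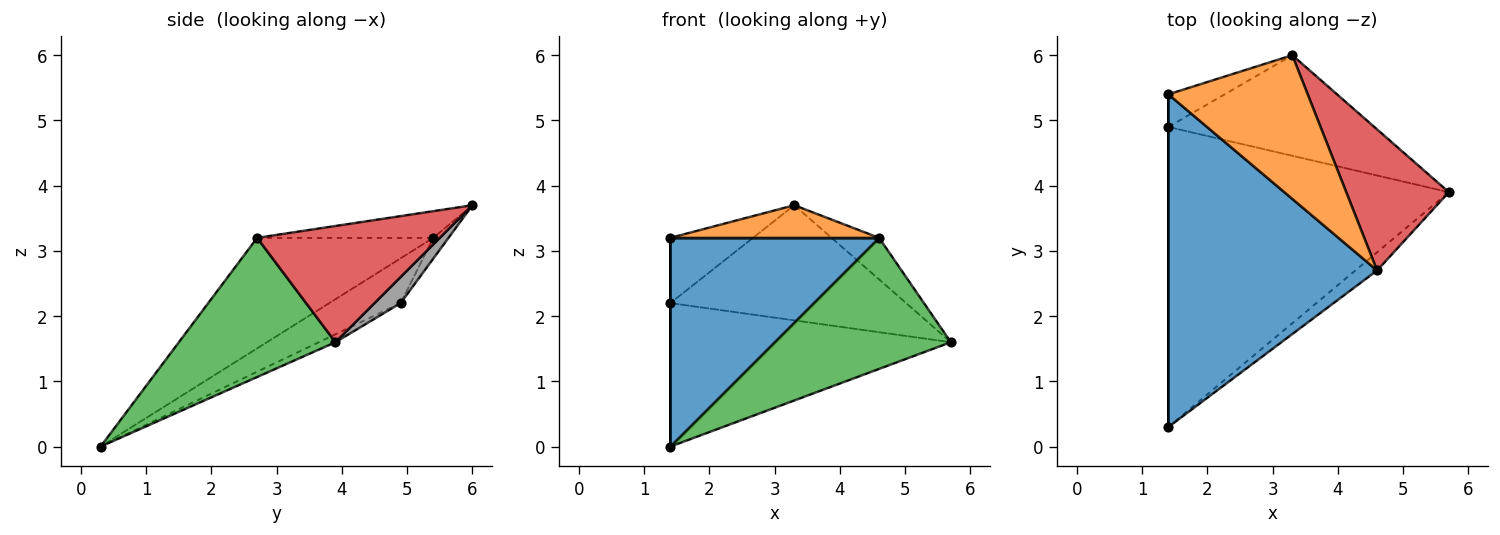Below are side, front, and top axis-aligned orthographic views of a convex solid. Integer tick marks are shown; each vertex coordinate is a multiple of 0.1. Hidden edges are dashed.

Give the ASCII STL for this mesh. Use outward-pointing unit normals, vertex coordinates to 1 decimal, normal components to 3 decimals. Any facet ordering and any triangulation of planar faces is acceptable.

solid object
 facet normal -0.409 -0.485 0.773
  outer loop
   vertex 4.6 2.7 3.2
   vertex 1.4 5.4 3.2
   vertex 1.4 0.3 0.0
  endloop
 endfacet
 facet normal -0.184 -0.218 0.959
  outer loop
   vertex 4.6 2.7 3.2
   vertex 3.3 6.0 3.7
   vertex 1.4 5.4 3.2
  endloop
 endfacet
 facet normal 0.661 -0.743 -0.103
  outer loop
   vertex 4.6 2.7 3.2
   vertex 1.4 0.3 0.0
   vertex 5.7 3.9 1.6
  endloop
 endfacet
 facet normal 0.736 0.191 0.650
  outer loop
   vertex 4.6 2.7 3.2
   vertex 5.7 3.9 1.6
   vertex 3.3 6.0 3.7
  endloop
 endfacet
 facet normal -1.000 0.000 0.000
  outer loop
   vertex 1.4 4.9 2.2
   vertex 1.4 0.3 0.0
   vertex 1.4 5.4 3.2
  endloop
 endfacet
 facet normal -0.026 0.431 -0.902
  outer loop
   vertex 1.4 4.9 2.2
   vertex 5.7 3.9 1.6
   vertex 1.4 0.3 0.0
  endloop
 endfacet
 facet normal -0.163 0.883 -0.441
  outer loop
   vertex 1.4 4.9 2.2
   vertex 1.4 5.4 3.2
   vertex 3.3 6.0 3.7
  endloop
 endfacet
 facet normal 0.083 0.751 -0.656
  outer loop
   vertex 1.4 4.9 2.2
   vertex 3.3 6.0 3.7
   vertex 5.7 3.9 1.6
  endloop
 endfacet
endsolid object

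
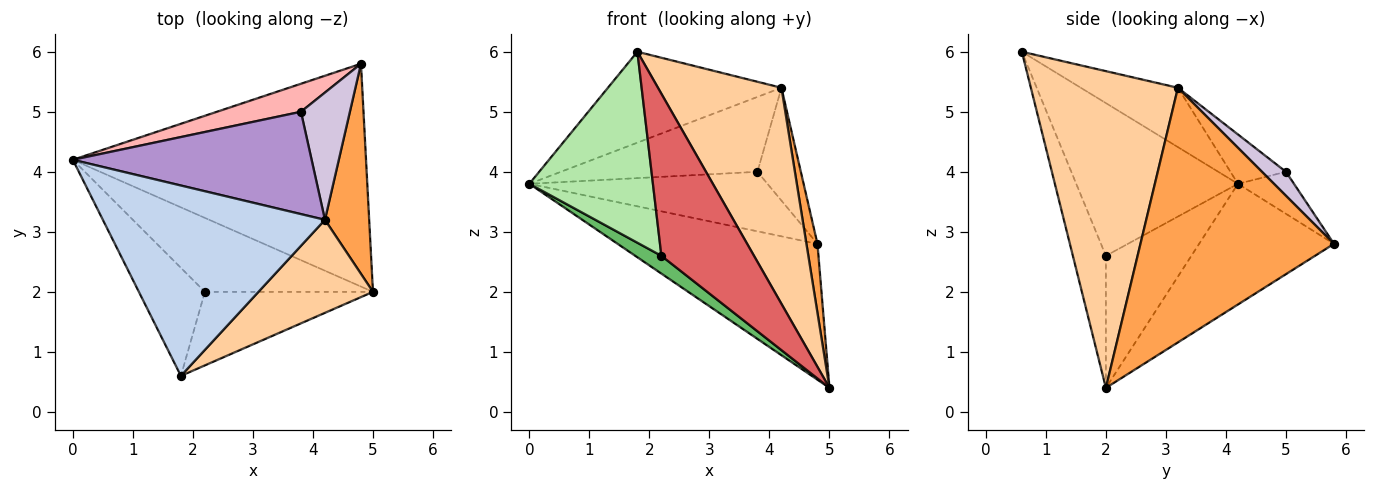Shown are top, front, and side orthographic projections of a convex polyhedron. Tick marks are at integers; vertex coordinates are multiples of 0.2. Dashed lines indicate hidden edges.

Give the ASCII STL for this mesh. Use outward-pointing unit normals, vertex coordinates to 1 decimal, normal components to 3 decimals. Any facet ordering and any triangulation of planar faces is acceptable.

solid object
 facet normal -0.332 0.491 -0.805
  outer loop
   vertex 4.8 5.8 2.8
   vertex 5.0 2.0 0.4
   vertex 0.0 4.2 3.8
  endloop
 endfacet
 facet normal -0.234 0.419 0.877
  outer loop
   vertex 4.2 3.2 5.4
   vertex 0.0 4.2 3.8
   vertex 1.8 0.6 6.0
  endloop
 endfacet
 facet normal 0.984 -0.056 0.171
  outer loop
   vertex 4.2 3.2 5.4
   vertex 5.0 2.0 0.4
   vertex 4.8 5.8 2.8
  endloop
 endfacet
 facet normal 0.738 -0.620 0.267
  outer loop
   vertex 4.2 3.2 5.4
   vertex 1.8 0.6 6.0
   vertex 5.0 2.0 0.4
  endloop
 endfacet
 facet normal -0.607 -0.186 -0.773
  outer loop
   vertex 2.2 2.0 2.6
   vertex 0.0 4.2 3.8
   vertex 5.0 2.0 0.4
  endloop
 endfacet
 facet normal -0.751 -0.574 -0.325
  outer loop
   vertex 2.2 2.0 2.6
   vertex 1.8 0.6 6.0
   vertex 0.0 4.2 3.8
  endloop
 endfacet
 facet normal -0.309 -0.866 -0.393
  outer loop
   vertex 2.2 2.0 2.6
   vertex 5.0 2.0 0.4
   vertex 1.8 0.6 6.0
  endloop
 endfacet
 facet normal -0.208 0.885 0.416
  outer loop
   vertex 3.8 5.0 4.0
   vertex 4.8 5.8 2.8
   vertex 0.0 4.2 3.8
  endloop
 endfacet
 facet normal -0.165 0.583 0.796
  outer loop
   vertex 3.8 5.0 4.0
   vertex 0.0 4.2 3.8
   vertex 4.2 3.2 5.4
  endloop
 endfacet
 facet normal 0.345 0.623 0.702
  outer loop
   vertex 3.8 5.0 4.0
   vertex 4.2 3.2 5.4
   vertex 4.8 5.8 2.8
  endloop
 endfacet
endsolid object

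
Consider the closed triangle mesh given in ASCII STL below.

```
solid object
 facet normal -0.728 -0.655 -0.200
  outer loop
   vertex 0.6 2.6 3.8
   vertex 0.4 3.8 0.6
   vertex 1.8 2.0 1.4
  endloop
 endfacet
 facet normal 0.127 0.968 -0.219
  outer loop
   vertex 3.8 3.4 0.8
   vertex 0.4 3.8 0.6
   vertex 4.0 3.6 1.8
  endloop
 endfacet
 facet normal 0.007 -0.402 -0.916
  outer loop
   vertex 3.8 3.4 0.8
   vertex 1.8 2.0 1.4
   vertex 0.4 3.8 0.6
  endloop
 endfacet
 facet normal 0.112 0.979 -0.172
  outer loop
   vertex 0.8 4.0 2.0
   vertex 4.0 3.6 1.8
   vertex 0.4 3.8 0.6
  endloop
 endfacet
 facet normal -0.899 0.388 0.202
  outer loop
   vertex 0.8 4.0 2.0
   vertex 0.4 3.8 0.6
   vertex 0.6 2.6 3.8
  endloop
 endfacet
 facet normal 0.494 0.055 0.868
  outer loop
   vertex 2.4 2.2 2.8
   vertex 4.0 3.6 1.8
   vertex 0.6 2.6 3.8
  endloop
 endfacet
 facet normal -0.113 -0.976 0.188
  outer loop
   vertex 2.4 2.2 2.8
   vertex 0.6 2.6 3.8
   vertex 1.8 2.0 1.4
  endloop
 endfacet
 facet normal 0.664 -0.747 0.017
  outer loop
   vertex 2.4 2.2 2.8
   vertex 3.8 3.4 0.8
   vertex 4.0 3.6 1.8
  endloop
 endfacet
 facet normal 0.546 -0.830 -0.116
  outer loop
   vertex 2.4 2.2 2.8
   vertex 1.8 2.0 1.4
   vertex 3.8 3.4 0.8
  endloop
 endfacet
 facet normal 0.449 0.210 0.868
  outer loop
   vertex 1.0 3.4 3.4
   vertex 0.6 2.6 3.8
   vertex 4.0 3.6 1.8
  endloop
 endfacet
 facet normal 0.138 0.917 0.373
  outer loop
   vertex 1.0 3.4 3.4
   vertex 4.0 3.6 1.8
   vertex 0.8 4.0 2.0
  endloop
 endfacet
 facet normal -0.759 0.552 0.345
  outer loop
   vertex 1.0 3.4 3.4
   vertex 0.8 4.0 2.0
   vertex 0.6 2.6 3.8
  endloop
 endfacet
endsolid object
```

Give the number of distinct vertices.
8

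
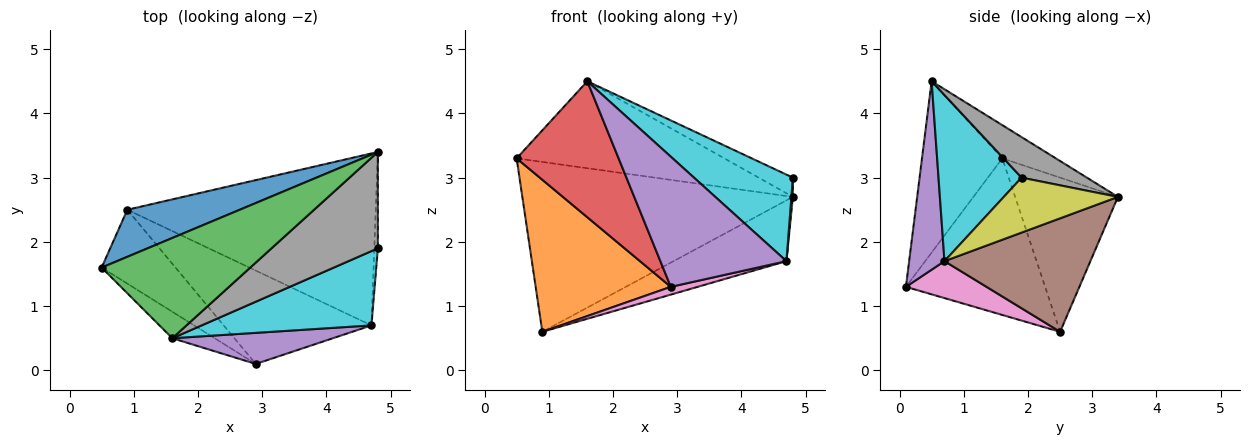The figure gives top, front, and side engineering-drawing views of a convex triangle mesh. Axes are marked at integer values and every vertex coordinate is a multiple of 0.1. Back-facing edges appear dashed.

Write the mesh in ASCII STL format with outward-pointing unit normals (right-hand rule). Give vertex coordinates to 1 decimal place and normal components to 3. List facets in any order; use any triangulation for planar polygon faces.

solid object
 facet normal -0.344 0.905 0.251
  outer loop
   vertex 0.9 2.5 0.6
   vertex 0.5 1.6 3.3
   vertex 4.8 3.4 2.7
  endloop
 endfacet
 facet normal -0.680 -0.660 -0.321
  outer loop
   vertex 0.9 2.5 0.6
   vertex 2.9 0.1 1.3
   vertex 0.5 1.6 3.3
  endloop
 endfacet
 facet normal -0.167 0.646 0.745
  outer loop
   vertex 1.6 0.5 4.5
   vertex 4.8 3.4 2.7
   vertex 0.5 1.6 3.3
  endloop
 endfacet
 facet normal -0.612 -0.777 -0.151
  outer loop
   vertex 1.6 0.5 4.5
   vertex 0.5 1.6 3.3
   vertex 2.9 0.1 1.3
  endloop
 endfacet
 facet normal 0.263 -0.938 0.224
  outer loop
   vertex 4.7 0.7 1.7
   vertex 1.6 0.5 4.5
   vertex 2.9 0.1 1.3
  endloop
 endfacet
 facet normal 0.396 0.306 -0.866
  outer loop
   vertex 4.7 0.7 1.7
   vertex 0.9 2.5 0.6
   vertex 4.8 3.4 2.7
  endloop
 endfacet
 facet normal 0.242 -0.081 -0.967
  outer loop
   vertex 4.7 0.7 1.7
   vertex 2.9 0.1 1.3
   vertex 0.9 2.5 0.6
  endloop
 endfacet
 facet normal 0.350 0.184 0.918
  outer loop
   vertex 4.8 1.9 3.0
   vertex 4.8 3.4 2.7
   vertex 1.6 0.5 4.5
  endloop
 endfacet
 facet normal 0.998 -0.013 -0.065
  outer loop
   vertex 4.8 1.9 3.0
   vertex 4.7 0.7 1.7
   vertex 4.8 3.4 2.7
  endloop
 endfacet
 facet normal 0.537 -0.640 0.549
  outer loop
   vertex 4.8 1.9 3.0
   vertex 1.6 0.5 4.5
   vertex 4.7 0.7 1.7
  endloop
 endfacet
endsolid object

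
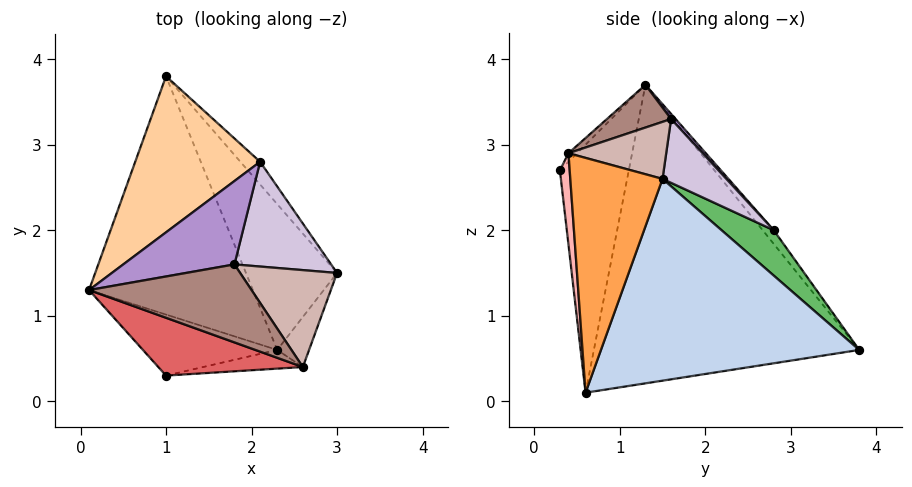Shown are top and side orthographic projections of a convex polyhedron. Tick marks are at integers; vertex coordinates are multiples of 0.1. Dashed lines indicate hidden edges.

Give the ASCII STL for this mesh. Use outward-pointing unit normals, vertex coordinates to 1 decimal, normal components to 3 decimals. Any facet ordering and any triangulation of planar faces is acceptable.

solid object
 facet normal -0.844 -0.270 -0.463
  outer loop
   vertex 2.3 0.6 0.1
   vertex 0.1 1.3 3.7
   vertex 1.0 3.8 0.6
  endloop
 endfacet
 facet normal 0.836 0.399 -0.378
  outer loop
   vertex 2.3 0.6 0.1
   vertex 1.0 3.8 0.6
   vertex 3.0 1.5 2.6
  endloop
 endfacet
 facet normal 0.921 -0.369 -0.125
  outer loop
   vertex 2.6 0.4 2.9
   vertex 2.3 0.6 0.1
   vertex 3.0 1.5 2.6
  endloop
 endfacet
 facet normal -0.067 0.786 0.614
  outer loop
   vertex 2.1 2.8 2.0
   vertex 1.0 3.8 0.6
   vertex 0.1 1.3 3.7
  endloop
 endfacet
 facet normal 0.836 0.411 -0.363
  outer loop
   vertex 2.1 2.8 2.0
   vertex 3.0 1.5 2.6
   vertex 1.0 3.8 0.6
  endloop
 endfacet
 facet normal -0.839 -0.301 -0.454
  outer loop
   vertex 1.0 0.3 2.7
   vertex 0.1 1.3 3.7
   vertex 2.3 0.6 0.1
  endloop
 endfacet
 facet normal -0.041 -0.725 0.688
  outer loop
   vertex 1.0 0.3 2.7
   vertex 2.6 0.4 2.9
   vertex 0.1 1.3 3.7
  endloop
 endfacet
 facet normal 0.072 -0.994 -0.079
  outer loop
   vertex 1.0 0.3 2.7
   vertex 2.3 0.6 0.1
   vertex 2.6 0.4 2.9
  endloop
 endfacet
 facet normal 0.031 0.731 0.682
  outer loop
   vertex 1.8 1.6 3.3
   vertex 2.1 2.8 2.0
   vertex 0.1 1.3 3.7
  endloop
 endfacet
 facet normal 0.437 0.608 0.662
  outer loop
   vertex 1.8 1.6 3.3
   vertex 3.0 1.5 2.6
   vertex 2.1 2.8 2.0
  endloop
 endfacet
 facet normal 0.252 -0.151 0.956
  outer loop
   vertex 1.8 1.6 3.3
   vertex 0.1 1.3 3.7
   vertex 2.6 0.4 2.9
  endloop
 endfacet
 facet normal 0.506 0.051 0.861
  outer loop
   vertex 1.8 1.6 3.3
   vertex 2.6 0.4 2.9
   vertex 3.0 1.5 2.6
  endloop
 endfacet
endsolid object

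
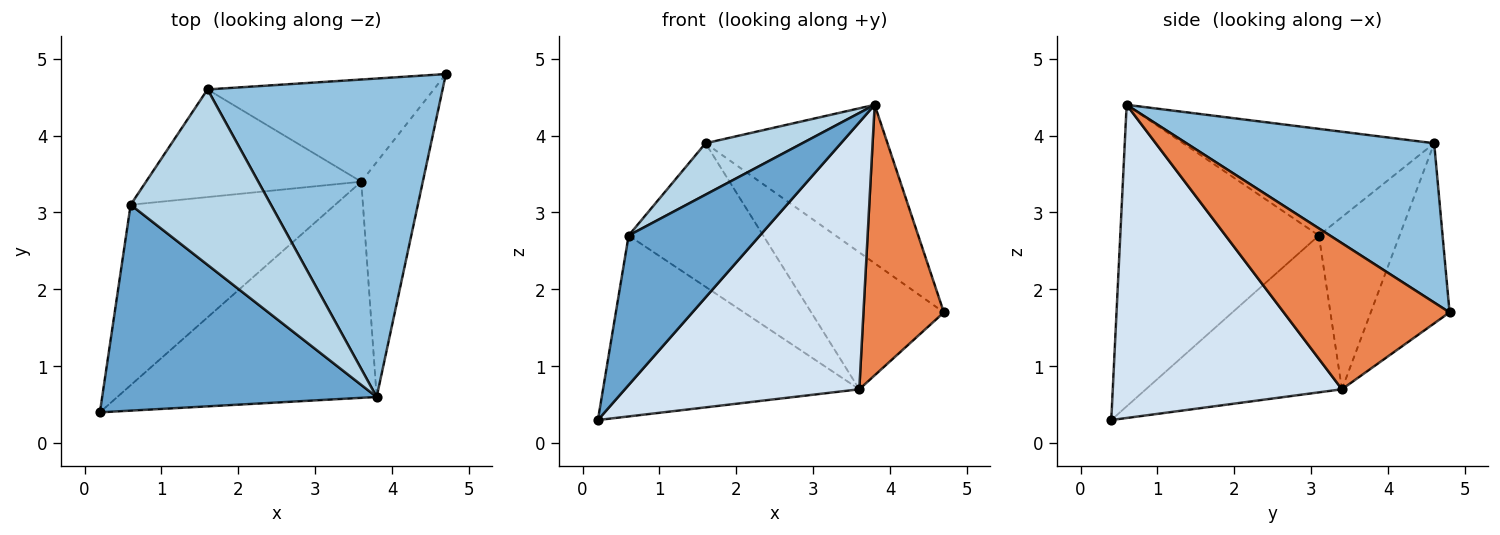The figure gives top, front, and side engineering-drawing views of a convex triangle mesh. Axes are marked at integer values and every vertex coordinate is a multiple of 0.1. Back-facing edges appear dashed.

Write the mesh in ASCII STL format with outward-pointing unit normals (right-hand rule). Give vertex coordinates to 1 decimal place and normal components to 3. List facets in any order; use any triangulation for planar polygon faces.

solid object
 facet normal -0.664 -0.439 0.605
  outer loop
   vertex 0.6 3.1 2.7
   vertex 0.2 0.4 0.3
   vertex 3.8 0.6 4.4
  endloop
 endfacet
 facet normal 0.519 0.381 0.765
  outer loop
   vertex 1.6 4.6 3.9
   vertex 3.8 0.6 4.4
   vertex 4.7 4.8 1.7
  endloop
 endfacet
 facet normal -0.589 -0.227 0.775
  outer loop
   vertex 1.6 4.6 3.9
   vertex 0.6 3.1 2.7
   vertex 3.8 0.6 4.4
  endloop
 endfacet
 facet normal 0.605 -0.619 -0.501
  outer loop
   vertex 3.6 3.4 0.7
   vertex 3.8 0.6 4.4
   vertex 0.2 0.4 0.3
  endloop
 endfacet
 facet normal 0.841 -0.408 -0.354
  outer loop
   vertex 3.6 3.4 0.7
   vertex 4.7 4.8 1.7
   vertex 3.8 0.6 4.4
  endloop
 endfacet
 facet normal -0.476 0.623 -0.621
  outer loop
   vertex 3.6 3.4 0.7
   vertex 0.2 0.4 0.3
   vertex 0.6 3.1 2.7
  endloop
 endfacet
 facet normal -0.430 0.724 -0.540
  outer loop
   vertex 3.6 3.4 0.7
   vertex 1.6 4.6 3.9
   vertex 4.7 4.8 1.7
  endloop
 endfacet
 facet normal -0.433 0.721 -0.541
  outer loop
   vertex 3.6 3.4 0.7
   vertex 0.6 3.1 2.7
   vertex 1.6 4.6 3.9
  endloop
 endfacet
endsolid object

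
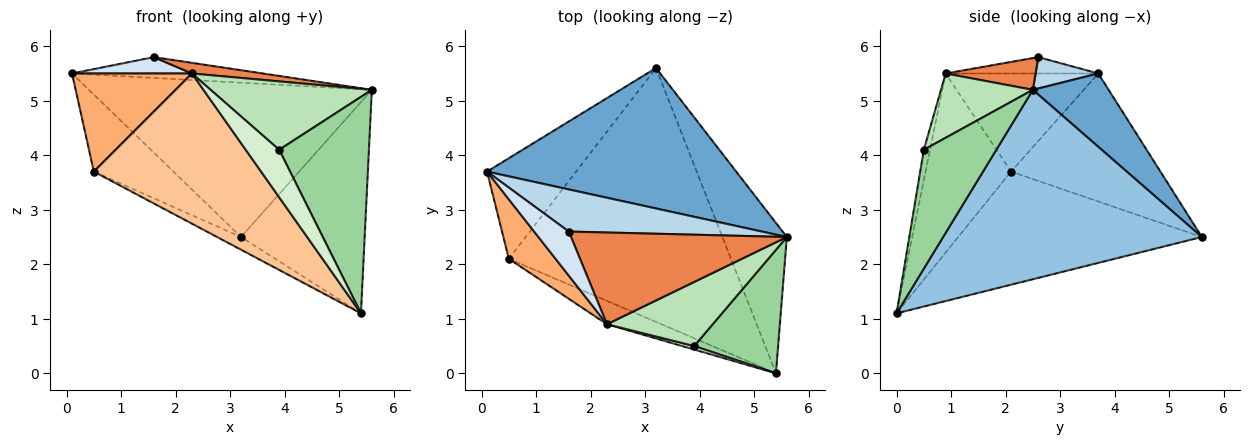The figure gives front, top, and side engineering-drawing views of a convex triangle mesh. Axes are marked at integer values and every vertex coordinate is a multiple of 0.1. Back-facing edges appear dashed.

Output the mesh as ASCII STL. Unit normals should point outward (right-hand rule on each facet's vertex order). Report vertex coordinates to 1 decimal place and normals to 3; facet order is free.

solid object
 facet normal 0.194 0.725 0.660
  outer loop
   vertex 3.2 5.6 2.5
   vertex 0.1 3.7 5.5
   vertex 5.6 2.5 5.2
  endloop
 endfacet
 facet normal 0.863 0.412 -0.293
  outer loop
   vertex 5.4 0.0 1.1
   vertex 3.2 5.6 2.5
   vertex 5.6 2.5 5.2
  endloop
 endfacet
 facet normal 0.144 0.438 0.887
  outer loop
   vertex 1.6 2.6 5.8
   vertex 5.6 2.5 5.2
   vertex 0.1 3.7 5.5
  endloop
 endfacet
 facet normal -0.405 -0.318 0.857
  outer loop
   vertex 1.6 2.6 5.8
   vertex 0.1 3.7 5.5
   vertex 2.3 0.9 5.5
  endloop
 endfacet
 facet normal 0.145 -0.114 0.983
  outer loop
   vertex 1.6 2.6 5.8
   vertex 2.3 0.9 5.5
   vertex 5.6 2.5 5.2
  endloop
 endfacet
 facet normal -0.736 -0.579 0.351
  outer loop
   vertex 0.5 2.1 3.7
   vertex 2.3 0.9 5.5
   vertex 0.1 3.7 5.5
  endloop
 endfacet
 facet normal -0.451 -0.882 -0.137
  outer loop
   vertex 0.5 2.1 3.7
   vertex 5.4 0.0 1.1
   vertex 2.3 0.9 5.5
  endloop
 endfacet
 facet normal -0.752 0.401 -0.523
  outer loop
   vertex 0.5 2.1 3.7
   vertex 0.1 3.7 5.5
   vertex 3.2 5.6 2.5
  endloop
 endfacet
 facet normal -0.453 0.044 -0.890
  outer loop
   vertex 0.5 2.1 3.7
   vertex 3.2 5.6 2.5
   vertex 5.4 0.0 1.1
  endloop
 endfacet
 facet normal 0.574 -0.711 0.406
  outer loop
   vertex 3.9 0.5 4.1
   vertex 5.4 0.0 1.1
   vertex 5.6 2.5 5.2
  endloop
 endfacet
 facet normal 0.384 -0.674 0.631
  outer loop
   vertex 3.9 0.5 4.1
   vertex 5.6 2.5 5.2
   vertex 2.3 0.9 5.5
  endloop
 endfacet
 facet normal -0.182 -0.981 0.073
  outer loop
   vertex 3.9 0.5 4.1
   vertex 2.3 0.9 5.5
   vertex 5.4 0.0 1.1
  endloop
 endfacet
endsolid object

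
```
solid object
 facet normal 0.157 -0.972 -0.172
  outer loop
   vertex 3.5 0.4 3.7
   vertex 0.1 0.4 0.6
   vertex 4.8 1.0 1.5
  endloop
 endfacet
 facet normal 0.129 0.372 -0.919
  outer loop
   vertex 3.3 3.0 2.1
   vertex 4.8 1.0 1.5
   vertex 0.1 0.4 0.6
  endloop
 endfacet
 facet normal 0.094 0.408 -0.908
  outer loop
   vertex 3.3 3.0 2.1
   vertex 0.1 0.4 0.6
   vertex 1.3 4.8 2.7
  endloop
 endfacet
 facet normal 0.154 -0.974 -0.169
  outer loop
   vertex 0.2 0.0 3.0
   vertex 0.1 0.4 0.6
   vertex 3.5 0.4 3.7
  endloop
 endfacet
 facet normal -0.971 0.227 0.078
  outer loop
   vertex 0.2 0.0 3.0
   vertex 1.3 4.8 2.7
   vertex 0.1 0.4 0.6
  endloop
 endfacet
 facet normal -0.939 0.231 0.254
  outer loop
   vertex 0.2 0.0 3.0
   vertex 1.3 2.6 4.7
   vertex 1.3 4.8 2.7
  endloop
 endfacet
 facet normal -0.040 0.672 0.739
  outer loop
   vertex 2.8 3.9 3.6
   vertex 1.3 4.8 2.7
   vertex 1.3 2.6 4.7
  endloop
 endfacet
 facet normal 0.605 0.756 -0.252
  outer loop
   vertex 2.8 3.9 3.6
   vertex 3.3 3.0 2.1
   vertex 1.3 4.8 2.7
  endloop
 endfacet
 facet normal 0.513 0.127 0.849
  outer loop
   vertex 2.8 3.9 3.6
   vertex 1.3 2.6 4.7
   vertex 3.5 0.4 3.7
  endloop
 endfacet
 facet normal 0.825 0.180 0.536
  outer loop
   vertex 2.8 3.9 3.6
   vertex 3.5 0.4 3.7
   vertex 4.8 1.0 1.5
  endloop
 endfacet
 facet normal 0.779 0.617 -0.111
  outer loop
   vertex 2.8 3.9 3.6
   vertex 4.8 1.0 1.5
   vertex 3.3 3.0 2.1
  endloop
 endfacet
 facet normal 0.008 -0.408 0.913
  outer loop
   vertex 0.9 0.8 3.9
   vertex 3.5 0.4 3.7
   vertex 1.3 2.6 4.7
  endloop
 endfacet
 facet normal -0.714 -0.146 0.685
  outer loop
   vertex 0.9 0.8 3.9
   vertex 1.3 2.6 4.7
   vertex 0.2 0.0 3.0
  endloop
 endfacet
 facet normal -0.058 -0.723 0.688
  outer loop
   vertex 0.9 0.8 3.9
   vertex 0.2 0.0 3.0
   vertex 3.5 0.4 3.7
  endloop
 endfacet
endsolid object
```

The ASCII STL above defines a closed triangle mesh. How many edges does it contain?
21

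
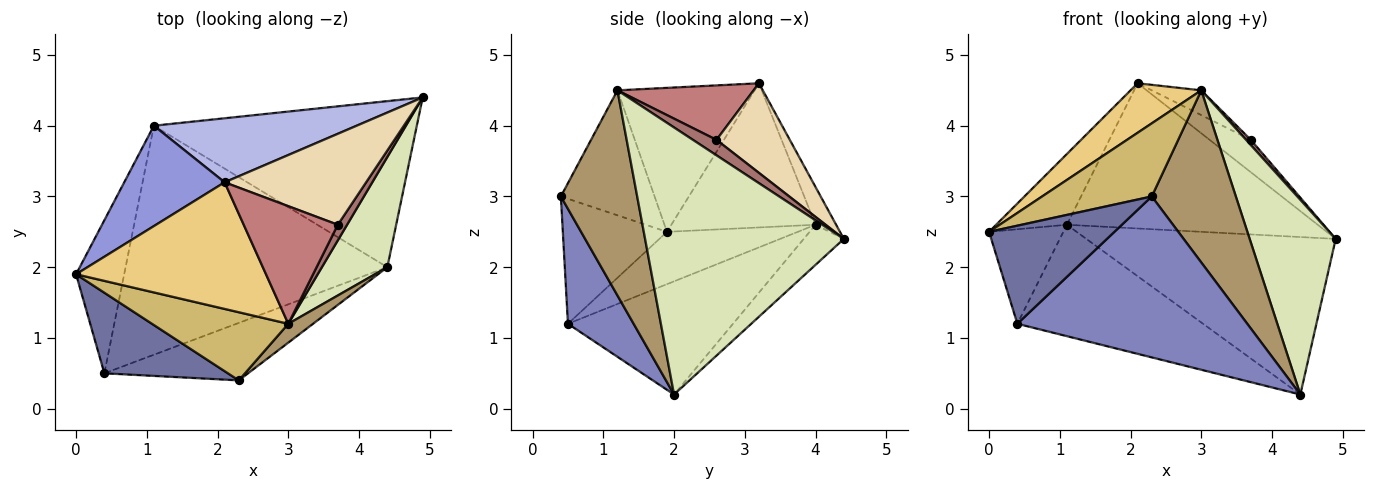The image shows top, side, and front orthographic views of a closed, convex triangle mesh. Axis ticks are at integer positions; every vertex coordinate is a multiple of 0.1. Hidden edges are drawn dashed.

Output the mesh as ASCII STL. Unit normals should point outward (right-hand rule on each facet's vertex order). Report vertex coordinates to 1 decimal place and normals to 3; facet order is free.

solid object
 facet normal -0.540 -0.650 0.534
  outer loop
   vertex 0.4 0.5 1.2
   vertex 2.3 0.4 3.0
   vertex 0.0 1.9 2.5
  endloop
 endfacet
 facet normal 0.260 -0.909 -0.325
  outer loop
   vertex 0.4 0.5 1.2
   vertex 4.4 2.0 0.2
   vertex 2.3 0.4 3.0
  endloop
 endfacet
 facet normal -0.761 0.374 0.530
  outer loop
   vertex 1.1 4.0 2.6
   vertex 0.0 1.9 2.5
   vertex 2.1 3.2 4.6
  endloop
 endfacet
 facet normal -0.075 0.912 0.402
  outer loop
   vertex 1.1 4.0 2.6
   vertex 2.1 3.2 4.6
   vertex 4.9 4.4 2.4
  endloop
 endfacet
 facet normal -0.110 0.684 -0.721
  outer loop
   vertex 1.1 4.0 2.6
   vertex 4.9 4.4 2.4
   vertex 4.4 2.0 0.2
  endloop
 endfacet
 facet normal -0.679 0.386 -0.624
  outer loop
   vertex 1.1 4.0 2.6
   vertex 0.4 0.5 1.2
   vertex 0.0 1.9 2.5
  endloop
 endfacet
 facet normal -0.362 0.408 -0.838
  outer loop
   vertex 1.1 4.0 2.6
   vertex 4.4 2.0 0.2
   vertex 0.4 0.5 1.2
  endloop
 endfacet
 facet normal 0.895 -0.388 0.219
  outer loop
   vertex 3.0 1.2 4.5
   vertex 4.4 2.0 0.2
   vertex 4.9 4.4 2.4
  endloop
 endfacet
 facet normal 0.670 -0.738 0.081
  outer loop
   vertex 3.0 1.2 4.5
   vertex 2.3 0.4 3.0
   vertex 4.4 2.0 0.2
  endloop
 endfacet
 facet normal -0.530 -0.620 0.578
  outer loop
   vertex 3.0 1.2 4.5
   vertex 0.0 1.9 2.5
   vertex 2.3 0.4 3.0
  endloop
 endfacet
 facet normal -0.577 -0.298 0.761
  outer loop
   vertex 3.0 1.2 4.5
   vertex 2.1 3.2 4.6
   vertex 0.0 1.9 2.5
  endloop
 endfacet
 facet normal 0.512 0.288 0.809
  outer loop
   vertex 3.7 2.6 3.8
   vertex 4.9 4.4 2.4
   vertex 2.1 3.2 4.6
  endloop
 endfacet
 facet normal 0.845 -0.169 0.507
  outer loop
   vertex 3.7 2.6 3.8
   vertex 3.0 1.2 4.5
   vertex 4.9 4.4 2.4
  endloop
 endfacet
 facet normal 0.493 0.179 0.851
  outer loop
   vertex 3.7 2.6 3.8
   vertex 2.1 3.2 4.6
   vertex 3.0 1.2 4.5
  endloop
 endfacet
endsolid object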